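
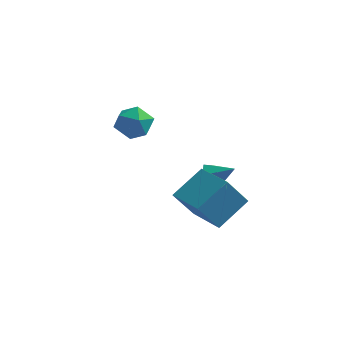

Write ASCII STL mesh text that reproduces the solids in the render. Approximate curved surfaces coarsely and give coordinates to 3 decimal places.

solid 
facet normal -0.787 0.606 -0.112
outer loop
vertex 1.917 -0.578 -0.414
vertex 2.666 0.117 -1.921
vertex 1.027 -1.931 -1.482
endloop
endfacet
facet normal -0.412 -0.382 0.827
outer loop
vertex 2.594 -3.137 -1.259
vertex 1.917 -0.578 -0.414
vertex 1.027 -1.931 -1.482
endloop
endfacet
facet normal -0.787 0.606 -0.112
outer loop
vertex 1.027 -1.931 -1.482
vertex 2.666 0.117 -1.921
vertex 1.776 -1.236 -2.988
endloop
endfacet
facet normal -0.459 -0.698 -0.550
outer loop
vertex 1.776 -1.236 -2.988
vertex 2.594 -3.137 -1.259
vertex 1.027 -1.931 -1.482
endloop
endfacet
facet normal 0.459 0.698 0.550
outer loop
vertex 1.917 -0.578 -0.414
vertex 4.233 -1.089 -1.698
vertex 2.666 0.117 -1.921
endloop
endfacet
facet normal -0.411 -0.382 0.828
outer loop
vertex 3.484 -1.784 -0.192
vertex 1.917 -0.578 -0.414
vertex 2.594 -3.137 -1.259
endloop
endfacet
facet normal 0.459 0.698 0.550
outer loop
vertex 3.484 -1.784 -0.192
vertex 4.233 -1.089 -1.698
vertex 1.917 -0.578 -0.414
endloop
endfacet
facet normal 0.412 0.382 -0.828
outer loop
vertex 2.666 0.117 -1.921
vertex 4.233 -1.089 -1.698
vertex 1.776 -1.236 -2.988
endloop
endfacet
facet normal -0.459 -0.698 -0.550
outer loop
vertex 3.343 -2.442 -2.766
vertex 2.594 -3.137 -1.259
vertex 1.776 -1.236 -2.988
endloop
endfacet
facet normal 0.411 0.382 -0.827
outer loop
vertex 1.776 -1.236 -2.988
vertex 4.233 -1.089 -1.698
vertex 3.343 -2.442 -2.766
endloop
endfacet
facet normal 0.787 -0.606 0.112
outer loop
vertex 3.343 -2.442 -2.766
vertex 3.484 -1.784 -0.192
vertex 2.594 -3.137 -1.259
endloop
endfacet
facet normal 0.787 -0.606 0.112
outer loop
vertex 4.233 -1.089 -1.698
vertex 3.484 -1.784 -0.192
vertex 3.343 -2.442 -2.766
endloop
endfacet
facet normal -0.523 0.119 0.844
outer loop
vertex -3.149 2.948 0.337
vertex -2.929 1.969 0.611
vertex -2.295 2.744 0.895
endloop
endfacet
facet normal -0.237 0.737 0.633
outer loop
vertex -3.149 2.948 0.337
vertex -2.295 2.744 0.895
vertex -2.254 3.429 0.112
endloop
endfacet
facet normal -0.478 0.878 -0.024
outer loop
vertex -3.149 2.948 0.337
vertex -2.254 3.429 0.112
vertex -2.863 3.077 -0.656
endloop
endfacet
facet normal -0.912 0.347 -0.218
outer loop
vertex -3.149 2.948 0.337
vertex -2.863 3.077 -0.656
vertex -3.28 2.174 -0.347
endloop
endfacet
facet normal -0.940 -0.122 0.318
outer loop
vertex -3.149 2.948 0.337
vertex -3.28 2.174 -0.347
vertex -2.929 1.969 0.611
endloop
endfacet
facet normal 0.471 0.651 0.595
outer loop
vertex -2.254 3.429 0.112
vertex -2.295 2.744 0.895
vertex -1.48 2.746 0.247
endloop
endfacet
facet normal 0.007 -0.349 0.937
outer loop
vertex -2.295 2.744 0.895
vertex -2.929 1.969 0.611
vertex -1.897 1.843 0.556
endloop
endfacet
facet normal -0.668 -0.739 0.086
outer loop
vertex -2.929 1.969 0.611
vertex -3.28 2.174 -0.347
vertex -2.506 1.491 -0.212
endloop
endfacet
facet normal -0.622 0.020 -0.783
outer loop
vertex -3.28 2.174 -0.347
vertex -2.863 3.077 -0.656
vertex -2.465 2.176 -0.995
endloop
endfacet
facet normal 0.082 0.880 -0.469
outer loop
vertex -2.863 3.077 -0.656
vertex -2.254 3.429 0.112
vertex -1.831 2.951 -0.711
endloop
endfacet
facet normal 0.912 -0.347 0.218
outer loop
vertex -1.611 1.972 -0.437
vertex -1.48 2.746 0.247
vertex -1.897 1.843 0.556
endloop
endfacet
facet normal 0.478 -0.878 0.024
outer loop
vertex -1.611 1.972 -0.437
vertex -1.897 1.843 0.556
vertex -2.506 1.491 -0.212
endloop
endfacet
facet normal 0.237 -0.737 -0.633
outer loop
vertex -1.611 1.972 -0.437
vertex -2.506 1.491 -0.212
vertex -2.465 2.176 -0.995
endloop
endfacet
facet normal 0.523 -0.119 -0.844
outer loop
vertex -1.611 1.972 -0.437
vertex -2.465 2.176 -0.995
vertex -1.831 2.951 -0.711
endloop
endfacet
facet normal 0.940 0.122 -0.318
outer loop
vertex -1.611 1.972 -0.437
vertex -1.831 2.951 -0.711
vertex -1.48 2.746 0.247
endloop
endfacet
facet normal 0.622 -0.020 0.783
outer loop
vertex -1.897 1.843 0.556
vertex -1.48 2.746 0.247
vertex -2.295 2.744 0.895
endloop
endfacet
facet normal -0.082 -0.880 0.469
outer loop
vertex -2.506 1.491 -0.212
vertex -1.897 1.843 0.556
vertex -2.929 1.969 0.611
endloop
endfacet
facet normal -0.471 -0.651 -0.595
outer loop
vertex -2.465 2.176 -0.995
vertex -2.506 1.491 -0.212
vertex -3.28 2.174 -0.347
endloop
endfacet
facet normal -0.007 0.349 -0.937
outer loop
vertex -1.831 2.951 -0.711
vertex -2.465 2.176 -0.995
vertex -2.863 3.077 -0.656
endloop
endfacet
facet normal 0.668 0.739 -0.086
outer loop
vertex -1.48 2.746 0.247
vertex -1.831 2.951 -0.711
vertex -2.254 3.429 0.112
endloop
endfacet
facet normal -0.841 -0.012 -0.540
outer loop
vertex 2.296 0.838 -2.438
vertex 1.897 0.912 -1.818
vertex 2.125 1.513 -2.186
endloop
endfacet
facet normal 0.812 0.373 -0.449
outer loop
vertex 2.296 0.838 -2.438
vertex 2.125 1.513 -2.186
vertex 2.983 0.928 -1.122
endloop
endfacet
facet normal -0.842 -0.011 -0.540
outer loop
vertex 2.125 1.513 -2.186
vertex 1.897 0.912 -1.818
vertex 1.727 1.587 -1.567
endloop
endfacet
facet normal 0.414 0.896 0.159
outer loop
vertex 2.125 1.513 -2.186
vertex 1.727 1.587 -1.567
vertex 2.983 0.928 -1.122
endloop
endfacet
facet normal -0.842 -0.011 -0.540
outer loop
vertex 1.727 1.587 -1.567
vertex 1.897 0.912 -1.818
vertex 1.499 0.987 -1.199
endloop
endfacet
facet normal -0.023 0.529 0.848
outer loop
vertex 1.727 1.587 -1.567
vertex 1.499 0.987 -1.199
vertex 2.983 0.928 -1.122
endloop
endfacet
facet normal -0.842 -0.010 -0.540
outer loop
vertex 1.499 0.987 -1.199
vertex 1.897 0.912 -1.818
vertex 1.669 0.312 -1.451
endloop
endfacet
facet normal -0.063 -0.363 0.930
outer loop
vertex 1.499 0.987 -1.199
vertex 1.669 0.312 -1.451
vertex 2.983 0.928 -1.122
endloop
endfacet
facet normal -0.841 -0.011 -0.541
outer loop
vertex 1.669 0.312 -1.451
vertex 1.897 0.912 -1.818
vertex 2.068 0.238 -2.07
endloop
endfacet
facet normal 0.335 -0.886 0.322
outer loop
vertex 1.669 0.312 -1.451
vertex 2.068 0.238 -2.07
vertex 2.983 0.928 -1.122
endloop
endfacet
facet normal -0.841 -0.012 -0.540
outer loop
vertex 2.068 0.238 -2.07
vertex 1.897 0.912 -1.818
vertex 2.296 0.838 -2.438
endloop
endfacet
facet normal 0.772 -0.519 -0.367
outer loop
vertex 2.068 0.238 -2.07
vertex 2.296 0.838 -2.438
vertex 2.983 0.928 -1.122
endloop
endfacet

endsolid


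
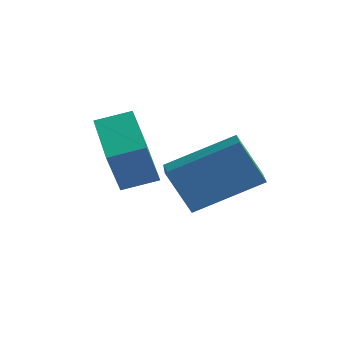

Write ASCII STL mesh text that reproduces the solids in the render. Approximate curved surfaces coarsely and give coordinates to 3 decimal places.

solid 
facet normal -0.655 0.720 0.229
outer loop
vertex -1.161 -1.84 2.16
vertex -0.392 -1.228 2.434
vertex -1.08 -1.341 0.822
endloop
endfacet
facet normal -0.754 -0.600 -0.269
outer loop
vertex 0.112 -2.652 0.406
vertex -1.161 -1.84 2.16
vertex -1.08 -1.341 0.822
endloop
endfacet
facet normal -0.655 0.720 0.229
outer loop
vertex -1.08 -1.341 0.822
vertex -0.392 -1.228 2.434
vertex -0.311 -0.729 1.097
endloop
endfacet
facet normal 0.057 0.349 -0.935
outer loop
vertex -0.311 -0.729 1.097
vertex 0.112 -2.652 0.406
vertex -1.08 -1.341 0.822
endloop
endfacet
facet normal -0.056 -0.348 0.936
outer loop
vertex -1.161 -1.84 2.16
vertex 0.8 -2.539 2.018
vertex -0.392 -1.228 2.434
endloop
endfacet
facet normal -0.754 -0.600 -0.269
outer loop
vertex 0.031 -3.151 1.743
vertex -1.161 -1.84 2.16
vertex 0.112 -2.652 0.406
endloop
endfacet
facet normal -0.057 -0.349 0.935
outer loop
vertex 0.031 -3.151 1.743
vertex 0.8 -2.539 2.018
vertex -1.161 -1.84 2.16
endloop
endfacet
facet normal 0.754 0.600 0.269
outer loop
vertex -0.392 -1.228 2.434
vertex 0.8 -2.539 2.018
vertex -0.311 -0.729 1.097
endloop
endfacet
facet normal 0.056 0.349 -0.936
outer loop
vertex 0.881 -2.04 0.68
vertex 0.112 -2.652 0.406
vertex -0.311 -0.729 1.097
endloop
endfacet
facet normal 0.754 0.600 0.269
outer loop
vertex -0.311 -0.729 1.097
vertex 0.8 -2.539 2.018
vertex 0.881 -2.04 0.68
endloop
endfacet
facet normal 0.655 -0.720 -0.229
outer loop
vertex 0.881 -2.04 0.68
vertex 0.031 -3.151 1.743
vertex 0.112 -2.652 0.406
endloop
endfacet
facet normal 0.655 -0.720 -0.229
outer loop
vertex 0.8 -2.539 2.018
vertex 0.031 -3.151 1.743
vertex 0.881 -2.04 0.68
endloop
endfacet
facet normal -0.511 -0.042 0.859
outer loop
vertex 2.271 -0.517 1.68
vertex 1.672 0.427 1.37
vertex 0.833 -1.728 0.766
endloop
endfacet
facet normal 0.516 -0.814 0.267
outer loop
vertex 1.568 -1.667 -0.47
vertex 2.271 -0.517 1.68
vertex 0.833 -1.728 0.766
endloop
endfacet
facet normal -0.510 -0.042 0.859
outer loop
vertex 0.833 -1.728 0.766
vertex 1.672 0.427 1.37
vertex 0.234 -0.783 0.457
endloop
endfacet
facet normal -0.688 -0.579 -0.438
outer loop
vertex 0.234 -0.783 0.457
vertex 1.568 -1.667 -0.47
vertex 0.833 -1.728 0.766
endloop
endfacet
facet normal 0.687 0.580 0.437
outer loop
vertex 2.271 -0.517 1.68
vertex 2.407 0.488 0.134
vertex 1.672 0.427 1.37
endloop
endfacet
facet normal 0.516 -0.814 0.267
outer loop
vertex 3.006 -0.457 0.443
vertex 2.271 -0.517 1.68
vertex 1.568 -1.667 -0.47
endloop
endfacet
facet normal 0.688 0.579 0.437
outer loop
vertex 3.006 -0.457 0.443
vertex 2.407 0.488 0.134
vertex 2.271 -0.517 1.68
endloop
endfacet
facet normal -0.516 0.814 -0.267
outer loop
vertex 1.672 0.427 1.37
vertex 2.407 0.488 0.134
vertex 0.234 -0.783 0.457
endloop
endfacet
facet normal -0.688 -0.580 -0.437
outer loop
vertex 0.969 -0.723 -0.78
vertex 1.568 -1.667 -0.47
vertex 0.234 -0.783 0.457
endloop
endfacet
facet normal -0.516 0.814 -0.267
outer loop
vertex 0.234 -0.783 0.457
vertex 2.407 0.488 0.134
vertex 0.969 -0.723 -0.78
endloop
endfacet
facet normal 0.510 0.042 -0.859
outer loop
vertex 0.969 -0.723 -0.78
vertex 3.006 -0.457 0.443
vertex 1.568 -1.667 -0.47
endloop
endfacet
facet normal 0.510 0.043 -0.859
outer loop
vertex 2.407 0.488 0.134
vertex 3.006 -0.457 0.443
vertex 0.969 -0.723 -0.78
endloop
endfacet

endsolid


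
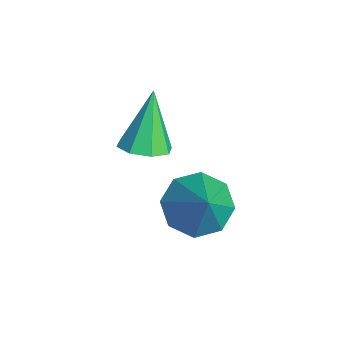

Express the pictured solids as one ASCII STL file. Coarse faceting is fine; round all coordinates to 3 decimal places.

solid 
facet normal -0.649 0.050 -0.759
outer loop
vertex 0.507 3.587 1.373
vertex -0.065 3.854 1.88
vertex 0.501 4.205 1.419
endloop
endfacet
facet normal 0.979 0.025 -0.204
outer loop
vertex 0.507 3.587 1.373
vertex 0.501 4.205 1.419
vertex 0.825 3.786 2.92
endloop
endfacet
facet normal -0.649 0.050 -0.759
outer loop
vertex 0.501 4.205 1.419
vertex -0.065 3.854 1.88
vertex 0.163 4.618 1.735
endloop
endfacet
facet normal 0.777 0.630 0.008
outer loop
vertex 0.501 4.205 1.419
vertex 0.163 4.618 1.735
vertex 0.825 3.786 2.92
endloop
endfacet
facet normal -0.651 0.050 -0.758
outer loop
vertex 0.163 4.618 1.735
vertex -0.065 3.854 1.88
vertex -0.308 4.583 2.137
endloop
endfacet
facet normal 0.303 0.851 0.429
outer loop
vertex 0.163 4.618 1.735
vertex -0.308 4.583 2.137
vertex 0.825 3.786 2.92
endloop
endfacet
facet normal -0.650 0.051 -0.758
outer loop
vertex -0.308 4.583 2.137
vertex -0.065 3.854 1.88
vertex -0.637 4.121 2.388
endloop
endfacet
facet normal -0.167 0.560 0.812
outer loop
vertex -0.308 4.583 2.137
vertex -0.637 4.121 2.388
vertex 0.825 3.786 2.92
endloop
endfacet
facet normal -0.650 0.050 -0.758
outer loop
vertex -0.637 4.121 2.388
vertex -0.065 3.854 1.88
vertex -0.631 3.503 2.342
endloop
endfacet
facet normal -0.356 -0.073 0.932
outer loop
vertex -0.637 4.121 2.388
vertex -0.631 3.503 2.342
vertex 0.825 3.786 2.92
endloop
endfacet
facet normal -0.650 0.049 -0.759
outer loop
vertex -0.631 3.503 2.342
vertex -0.065 3.854 1.88
vertex -0.293 3.09 2.026
endloop
endfacet
facet normal -0.154 -0.677 0.720
outer loop
vertex -0.631 3.503 2.342
vertex -0.293 3.09 2.026
vertex 0.825 3.786 2.92
endloop
endfacet
facet normal -0.651 0.049 -0.758
outer loop
vertex -0.293 3.09 2.026
vertex -0.065 3.854 1.88
vertex 0.178 3.125 1.624
endloop
endfacet
facet normal 0.321 -0.899 0.298
outer loop
vertex -0.293 3.09 2.026
vertex 0.178 3.125 1.624
vertex 0.825 3.786 2.92
endloop
endfacet
facet normal -0.649 0.050 -0.759
outer loop
vertex 0.178 3.125 1.624
vertex -0.065 3.854 1.88
vertex 0.507 3.587 1.373
endloop
endfacet
facet normal 0.790 -0.608 -0.084
outer loop
vertex 0.178 3.125 1.624
vertex 0.507 3.587 1.373
vertex 0.825 3.786 2.92
endloop
endfacet
facet normal 0.366 -0.257 -0.895
outer loop
vertex -1.602 3.311 2.24
vertex -2.183 3.327 1.998
vertex -1.717 3.746 2.068
endloop
endfacet
facet normal 0.717 0.412 0.563
outer loop
vertex -1.602 3.311 2.24
vertex -1.717 3.746 2.068
vertex -2.757 3.733 3.402
endloop
endfacet
facet normal 0.367 -0.258 -0.894
outer loop
vertex -1.717 3.746 2.068
vertex -2.183 3.327 1.998
vertex -2.105 3.936 1.854
endloop
endfacet
facet normal 0.311 0.917 0.251
outer loop
vertex -1.717 3.746 2.068
vertex -2.105 3.936 1.854
vertex -2.757 3.733 3.402
endloop
endfacet
facet normal 0.365 -0.258 -0.895
outer loop
vertex -2.105 3.936 1.854
vertex -2.183 3.327 1.998
vertex -2.539 3.77 1.725
endloop
endfacet
facet normal -0.351 0.936 -0.025
outer loop
vertex -2.105 3.936 1.854
vertex -2.539 3.77 1.725
vertex -2.757 3.733 3.402
endloop
endfacet
facet normal 0.365 -0.258 -0.895
outer loop
vertex -2.539 3.77 1.725
vertex -2.183 3.327 1.998
vertex -2.764 3.344 1.756
endloop
endfacet
facet normal -0.883 0.459 -0.105
outer loop
vertex -2.539 3.77 1.725
vertex -2.764 3.344 1.756
vertex -2.757 3.733 3.402
endloop
endfacet
facet normal 0.365 -0.257 -0.895
outer loop
vertex -2.764 3.344 1.756
vertex -2.183 3.327 1.998
vertex -2.649 2.909 1.928
endloop
endfacet
facet normal -0.971 -0.233 0.059
outer loop
vertex -2.764 3.344 1.756
vertex -2.649 2.909 1.928
vertex -2.757 3.733 3.402
endloop
endfacet
facet normal 0.366 -0.259 -0.894
outer loop
vertex -2.649 2.909 1.928
vertex -2.183 3.327 1.998
vertex -2.261 2.719 2.142
endloop
endfacet
facet normal -0.565 -0.737 0.371
outer loop
vertex -2.649 2.909 1.928
vertex -2.261 2.719 2.142
vertex -2.757 3.733 3.402
endloop
endfacet
facet normal 0.365 -0.259 -0.894
outer loop
vertex -2.261 2.719 2.142
vertex -2.183 3.327 1.998
vertex -1.827 2.885 2.271
endloop
endfacet
facet normal 0.097 -0.756 0.647
outer loop
vertex -2.261 2.719 2.142
vertex -1.827 2.885 2.271
vertex -2.757 3.733 3.402
endloop
endfacet
facet normal 0.365 -0.258 -0.894
outer loop
vertex -1.827 2.885 2.271
vertex -2.183 3.327 1.998
vertex -1.602 3.311 2.24
endloop
endfacet
facet normal 0.628 -0.279 0.726
outer loop
vertex -1.827 2.885 2.271
vertex -1.602 3.311 2.24
vertex -2.757 3.733 3.402
endloop
endfacet

endsolid


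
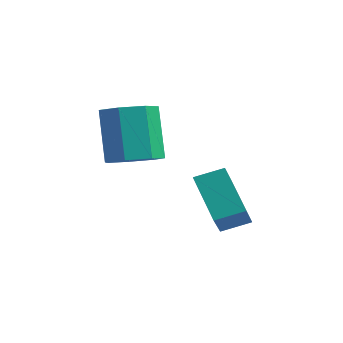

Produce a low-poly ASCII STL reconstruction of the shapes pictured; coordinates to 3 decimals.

solid 
facet normal 0.338 -0.164 -0.927
outer loop
vertex -0.108 0.612 -2.545
vertex -0.634 0.015 -2.631
vertex -0.728 0.791 -2.803
endloop
endfacet
facet normal 0.300 0.952 -0.060
outer loop
vertex -0.108 0.612 -2.545
vertex -0.728 0.791 -2.803
vertex -0.699 0.901 -0.924
endloop
endfacet
facet normal 0.300 0.952 -0.060
outer loop
vertex -0.699 0.901 -0.924
vertex -0.728 0.791 -2.803
vertex -1.319 1.08 -1.181
endloop
endfacet
facet normal -0.337 0.165 0.927
outer loop
vertex -0.699 0.901 -0.924
vertex -1.319 1.08 -1.181
vertex -1.226 0.305 -1.009
endloop
endfacet
facet normal 0.337 -0.165 -0.927
outer loop
vertex -0.728 0.791 -2.803
vertex -0.634 0.015 -2.631
vertex -1.277 0.386 -2.931
endloop
endfacet
facet normal -0.510 0.795 -0.328
outer loop
vertex -0.728 0.791 -2.803
vertex -1.277 0.386 -2.931
vertex -1.319 1.08 -1.181
endloop
endfacet
facet normal -0.510 0.795 -0.328
outer loop
vertex -1.319 1.08 -1.181
vertex -1.277 0.386 -2.931
vertex -1.868 0.675 -1.309
endloop
endfacet
facet normal -0.338 0.165 0.927
outer loop
vertex -1.319 1.08 -1.181
vertex -1.868 0.675 -1.309
vertex -1.226 0.305 -1.009
endloop
endfacet
facet normal 0.337 -0.165 -0.927
outer loop
vertex -1.277 0.386 -2.931
vertex -0.634 0.015 -2.631
vertex -1.342 -0.298 -2.833
endloop
endfacet
facet normal -0.937 0.039 -0.348
outer loop
vertex -1.277 0.386 -2.931
vertex -1.342 -0.298 -2.833
vertex -1.868 0.675 -1.309
endloop
endfacet
facet normal -0.937 0.039 -0.348
outer loop
vertex -1.868 0.675 -1.309
vertex -1.342 -0.298 -2.833
vertex -1.933 -0.009 -1.211
endloop
endfacet
facet normal -0.338 0.165 0.927
outer loop
vertex -1.868 0.675 -1.309
vertex -1.933 -0.009 -1.211
vertex -1.226 0.305 -1.009
endloop
endfacet
facet normal 0.337 -0.165 -0.927
outer loop
vertex -1.342 -0.298 -2.833
vertex -0.634 0.015 -2.631
vertex -0.875 -0.746 -2.583
endloop
endfacet
facet normal -0.658 -0.745 -0.107
outer loop
vertex -1.342 -0.298 -2.833
vertex -0.875 -0.746 -2.583
vertex -1.933 -0.009 -1.211
endloop
endfacet
facet normal -0.658 -0.745 -0.107
outer loop
vertex -1.933 -0.009 -1.211
vertex -0.875 -0.746 -2.583
vertex -1.466 -0.457 -0.961
endloop
endfacet
facet normal -0.338 0.165 0.927
outer loop
vertex -1.933 -0.009 -1.211
vertex -1.466 -0.457 -0.961
vertex -1.226 0.305 -1.009
endloop
endfacet
facet normal 0.337 -0.165 -0.927
outer loop
vertex -0.875 -0.746 -2.583
vertex -0.634 0.015 -2.631
vertex -0.226 -0.621 -2.369
endloop
endfacet
facet normal 0.116 -0.970 0.215
outer loop
vertex -0.875 -0.746 -2.583
vertex -0.226 -0.621 -2.369
vertex -1.466 -0.457 -0.961
endloop
endfacet
facet normal 0.116 -0.970 0.215
outer loop
vertex -1.466 -0.457 -0.961
vertex -0.226 -0.621 -2.369
vertex -0.817 -0.332 -0.747
endloop
endfacet
facet normal -0.337 0.165 0.927
outer loop
vertex -1.466 -0.457 -0.961
vertex -0.817 -0.332 -0.747
vertex -1.226 0.305 -1.009
endloop
endfacet
facet normal 0.338 -0.165 -0.927
outer loop
vertex -0.226 -0.621 -2.369
vertex -0.634 0.015 -2.631
vertex 0.115 -0.016 -2.352
endloop
endfacet
facet normal 0.803 -0.463 0.375
outer loop
vertex -0.226 -0.621 -2.369
vertex 0.115 -0.016 -2.352
vertex -0.817 -0.332 -0.747
endloop
endfacet
facet normal 0.803 -0.463 0.375
outer loop
vertex -0.817 -0.332 -0.747
vertex 0.115 -0.016 -2.352
vertex -0.476 0.273 -0.73
endloop
endfacet
facet normal -0.338 0.164 0.927
outer loop
vertex -0.817 -0.332 -0.747
vertex -0.476 0.273 -0.73
vertex -1.226 0.305 -1.009
endloop
endfacet
facet normal 0.338 -0.165 -0.927
outer loop
vertex 0.115 -0.016 -2.352
vertex -0.634 0.015 -2.631
vertex -0.108 0.612 -2.545
endloop
endfacet
facet normal 0.885 0.392 0.253
outer loop
vertex 0.115 -0.016 -2.352
vertex -0.108 0.612 -2.545
vertex -0.476 0.273 -0.73
endloop
endfacet
facet normal 0.885 0.392 0.253
outer loop
vertex -0.476 0.273 -0.73
vertex -0.108 0.612 -2.545
vertex -0.699 0.901 -0.924
endloop
endfacet
facet normal -0.338 0.166 0.926
outer loop
vertex -0.476 0.273 -0.73
vertex -0.699 0.901 -0.924
vertex -1.226 0.305 -1.009
endloop
endfacet
facet normal -0.446 0.614 -0.651
outer loop
vertex 0.242 1.497 -3.762
vertex 0.716 2.162 -3.46
vertex 1.392 1.173 -4.856
endloop
endfacet
facet normal -0.545 -0.764 -0.346
outer loop
vertex 1.884 0.498 -4.14
vertex 0.242 1.497 -3.762
vertex 1.392 1.173 -4.856
endloop
endfacet
facet normal -0.446 0.614 -0.651
outer loop
vertex 1.392 1.173 -4.856
vertex 0.716 2.162 -3.46
vertex 1.866 1.838 -4.554
endloop
endfacet
facet normal 0.710 -0.199 -0.676
outer loop
vertex 1.866 1.838 -4.554
vertex 1.884 0.498 -4.14
vertex 1.392 1.173 -4.856
endloop
endfacet
facet normal -0.710 0.199 0.676
outer loop
vertex 0.242 1.497 -3.762
vertex 1.208 1.487 -2.744
vertex 0.716 2.162 -3.46
endloop
endfacet
facet normal -0.545 -0.764 -0.346
outer loop
vertex 0.734 0.822 -3.046
vertex 0.242 1.497 -3.762
vertex 1.884 0.498 -4.14
endloop
endfacet
facet normal -0.710 0.199 0.676
outer loop
vertex 0.734 0.822 -3.046
vertex 1.208 1.487 -2.744
vertex 0.242 1.497 -3.762
endloop
endfacet
facet normal 0.545 0.764 0.346
outer loop
vertex 0.716 2.162 -3.46
vertex 1.208 1.487 -2.744
vertex 1.866 1.838 -4.554
endloop
endfacet
facet normal 0.710 -0.199 -0.676
outer loop
vertex 2.358 1.163 -3.838
vertex 1.884 0.498 -4.14
vertex 1.866 1.838 -4.554
endloop
endfacet
facet normal 0.545 0.764 0.346
outer loop
vertex 1.866 1.838 -4.554
vertex 1.208 1.487 -2.744
vertex 2.358 1.163 -3.838
endloop
endfacet
facet normal 0.446 -0.614 0.651
outer loop
vertex 2.358 1.163 -3.838
vertex 0.734 0.822 -3.046
vertex 1.884 0.498 -4.14
endloop
endfacet
facet normal 0.446 -0.614 0.651
outer loop
vertex 1.208 1.487 -2.744
vertex 0.734 0.822 -3.046
vertex 2.358 1.163 -3.838
endloop
endfacet

endsolid


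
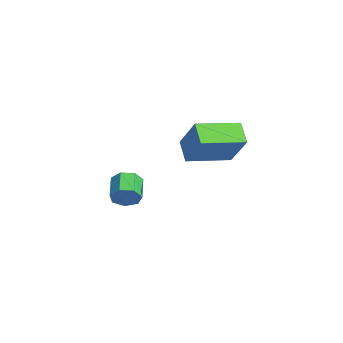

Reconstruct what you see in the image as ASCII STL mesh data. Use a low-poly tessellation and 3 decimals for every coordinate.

solid 
facet normal -0.503 -0.199 -0.841
outer loop
vertex -1.91 -0.264 -1.929
vertex -2.093 1.794 -2.307
vertex -0.913 -0.284 -2.521
endloop
endfacet
facet normal 0.087 -0.980 0.180
outer loop
vertex 0.073 0.106 -0.873
vertex -1.91 -0.264 -1.929
vertex -0.913 -0.284 -2.521
endloop
endfacet
facet normal -0.503 -0.199 -0.841
outer loop
vertex -0.913 -0.284 -2.521
vertex -2.093 1.794 -2.307
vertex -1.096 1.774 -2.899
endloop
endfacet
facet normal 0.860 -0.017 -0.510
outer loop
vertex -1.096 1.774 -2.899
vertex 0.073 0.106 -0.873
vertex -0.913 -0.284 -2.521
endloop
endfacet
facet normal -0.860 0.017 0.510
outer loop
vertex -1.91 -0.264 -1.929
vertex -1.107 2.184 -0.659
vertex -2.093 1.794 -2.307
endloop
endfacet
facet normal 0.087 -0.980 0.180
outer loop
vertex -0.924 0.126 -0.281
vertex -1.91 -0.264 -1.929
vertex 0.073 0.106 -0.873
endloop
endfacet
facet normal -0.860 0.017 0.510
outer loop
vertex -0.924 0.126 -0.281
vertex -1.107 2.184 -0.659
vertex -1.91 -0.264 -1.929
endloop
endfacet
facet normal -0.087 0.980 -0.180
outer loop
vertex -2.093 1.794 -2.307
vertex -1.107 2.184 -0.659
vertex -1.096 1.774 -2.899
endloop
endfacet
facet normal 0.860 -0.017 -0.510
outer loop
vertex -0.11 2.164 -1.251
vertex 0.073 0.106 -0.873
vertex -1.096 1.774 -2.899
endloop
endfacet
facet normal -0.087 0.980 -0.180
outer loop
vertex -1.096 1.774 -2.899
vertex -1.107 2.184 -0.659
vertex -0.11 2.164 -1.251
endloop
endfacet
facet normal 0.503 0.199 0.841
outer loop
vertex -0.11 2.164 -1.251
vertex -0.924 0.126 -0.281
vertex 0.073 0.106 -0.873
endloop
endfacet
facet normal 0.503 0.199 0.841
outer loop
vertex -1.107 2.184 -0.659
vertex -0.924 0.126 -0.281
vertex -0.11 2.164 -1.251
endloop
endfacet
facet normal 0.912 -0.265 -0.315
outer loop
vertex 4.309 -3.774 -0.377
vertex 4.048 -4.041 -0.909
vertex 4.255 -3.431 -0.822
endloop
endfacet
facet normal 0.400 0.749 0.529
outer loop
vertex 4.309 -3.774 -0.377
vertex 4.255 -3.431 -0.822
vertex 3.334 -3.491 -0.04
endloop
endfacet
facet normal 0.399 0.750 0.528
outer loop
vertex 3.334 -3.491 -0.04
vertex 4.255 -3.431 -0.822
vertex 3.279 -3.149 -0.484
endloop
endfacet
facet normal -0.911 0.264 0.316
outer loop
vertex 3.334 -3.491 -0.04
vertex 3.279 -3.149 -0.484
vertex 3.072 -3.759 -0.571
endloop
endfacet
facet normal 0.911 -0.264 -0.316
outer loop
vertex 4.255 -3.431 -0.822
vertex 4.048 -4.041 -0.909
vertex 4.044 -3.548 -1.332
endloop
endfacet
facet normal 0.173 0.942 -0.288
outer loop
vertex 4.255 -3.431 -0.822
vertex 4.044 -3.548 -1.332
vertex 3.279 -3.149 -0.484
endloop
endfacet
facet normal 0.175 0.942 -0.286
outer loop
vertex 3.279 -3.149 -0.484
vertex 4.044 -3.548 -1.332
vertex 3.069 -3.265 -0.995
endloop
endfacet
facet normal -0.912 0.264 0.315
outer loop
vertex 3.279 -3.149 -0.484
vertex 3.069 -3.265 -0.995
vertex 3.072 -3.759 -0.571
endloop
endfacet
facet normal 0.912 -0.263 -0.315
outer loop
vertex 4.044 -3.548 -1.332
vertex 4.048 -4.041 -0.909
vertex 3.837 -4.036 -1.523
endloop
endfacet
facet normal -0.183 0.425 -0.887
outer loop
vertex 4.044 -3.548 -1.332
vertex 3.837 -4.036 -1.523
vertex 3.069 -3.265 -0.995
endloop
endfacet
facet normal -0.184 0.424 -0.887
outer loop
vertex 3.069 -3.265 -0.995
vertex 3.837 -4.036 -1.523
vertex 2.861 -3.754 -1.186
endloop
endfacet
facet normal -0.911 0.265 0.315
outer loop
vertex 3.069 -3.265 -0.995
vertex 2.861 -3.754 -1.186
vertex 3.072 -3.759 -0.571
endloop
endfacet
facet normal 0.911 -0.264 -0.315
outer loop
vertex 3.837 -4.036 -1.523
vertex 4.048 -4.041 -0.909
vertex 3.788 -4.528 -1.252
endloop
endfacet
facet normal -0.401 -0.411 -0.819
outer loop
vertex 3.837 -4.036 -1.523
vertex 3.788 -4.528 -1.252
vertex 2.861 -3.754 -1.186
endloop
endfacet
facet normal -0.402 -0.411 -0.818
outer loop
vertex 2.861 -3.754 -1.186
vertex 3.788 -4.528 -1.252
vertex 2.813 -4.246 -0.915
endloop
endfacet
facet normal -0.912 0.263 0.315
outer loop
vertex 2.861 -3.754 -1.186
vertex 2.813 -4.246 -0.915
vertex 3.072 -3.759 -0.571
endloop
endfacet
facet normal 0.911 -0.264 -0.316
outer loop
vertex 3.788 -4.528 -1.252
vertex 4.048 -4.041 -0.909
vertex 3.935 -4.654 -0.722
endloop
endfacet
facet normal -0.318 -0.938 -0.135
outer loop
vertex 3.788 -4.528 -1.252
vertex 3.935 -4.654 -0.722
vertex 2.813 -4.246 -0.915
endloop
endfacet
facet normal -0.318 -0.939 -0.134
outer loop
vertex 2.813 -4.246 -0.915
vertex 3.935 -4.654 -0.722
vertex 2.959 -4.371 -0.385
endloop
endfacet
facet normal -0.912 0.264 0.313
outer loop
vertex 2.813 -4.246 -0.915
vertex 2.959 -4.371 -0.385
vertex 3.072 -3.759 -0.571
endloop
endfacet
facet normal 0.911 -0.264 -0.315
outer loop
vertex 3.935 -4.654 -0.722
vertex 4.048 -4.041 -0.909
vertex 4.167 -4.318 -0.333
endloop
endfacet
facet normal 0.005 -0.758 0.652
outer loop
vertex 3.935 -4.654 -0.722
vertex 4.167 -4.318 -0.333
vertex 2.959 -4.371 -0.385
endloop
endfacet
facet normal 0.005 -0.759 0.651
outer loop
vertex 2.959 -4.371 -0.385
vertex 4.167 -4.318 -0.333
vertex 3.191 -4.035 0.005
endloop
endfacet
facet normal -0.912 0.264 0.315
outer loop
vertex 2.959 -4.371 -0.385
vertex 3.191 -4.035 0.005
vertex 3.072 -3.759 -0.571
endloop
endfacet
facet normal 0.912 -0.263 -0.315
outer loop
vertex 4.167 -4.318 -0.333
vertex 4.048 -4.041 -0.909
vertex 4.309 -3.774 -0.377
endloop
endfacet
facet normal 0.325 -0.008 0.946
outer loop
vertex 4.167 -4.318 -0.333
vertex 4.309 -3.774 -0.377
vertex 3.191 -4.035 0.005
endloop
endfacet
facet normal 0.325 -0.007 0.946
outer loop
vertex 3.191 -4.035 0.005
vertex 4.309 -3.774 -0.377
vertex 3.334 -3.491 -0.04
endloop
endfacet
facet normal -0.911 0.266 0.315
outer loop
vertex 3.191 -4.035 0.005
vertex 3.334 -3.491 -0.04
vertex 3.072 -3.759 -0.571
endloop
endfacet

endsolid


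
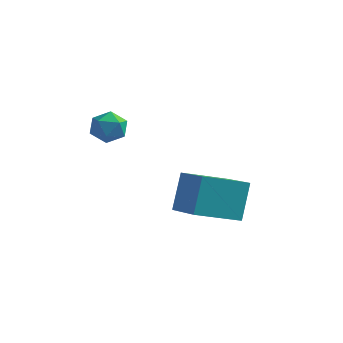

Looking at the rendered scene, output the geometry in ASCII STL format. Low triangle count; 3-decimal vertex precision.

solid 
facet normal 0.073 0.799 0.597
outer loop
vertex -3.434 0.433 2.171
vertex -3.133 -0.041 2.768
vertex -2.625 0.314 2.231
endloop
endfacet
facet normal 0.151 0.985 -0.088
outer loop
vertex -3.434 0.433 2.171
vertex -2.625 0.314 2.231
vertex -2.988 0.304 1.495
endloop
endfacet
facet normal -0.437 0.785 -0.438
outer loop
vertex -3.434 0.433 2.171
vertex -2.988 0.304 1.495
vertex -3.72 -0.057 1.578
endloop
endfacet
facet normal -0.878 0.478 0.029
outer loop
vertex -3.434 0.433 2.171
vertex -3.72 -0.057 1.578
vertex -3.81 -0.27 2.365
endloop
endfacet
facet normal -0.563 0.486 0.669
outer loop
vertex -3.434 0.433 2.171
vertex -3.81 -0.27 2.365
vertex -3.133 -0.041 2.768
endloop
endfacet
facet normal 0.702 0.617 -0.355
outer loop
vertex -2.988 0.304 1.495
vertex -2.625 0.314 2.231
vertex -2.41 -0.25 1.675
endloop
endfacet
facet normal 0.576 0.317 0.754
outer loop
vertex -2.625 0.314 2.231
vertex -3.133 -0.041 2.768
vertex -2.5 -0.463 2.462
endloop
endfacet
facet normal -0.454 -0.191 0.871
outer loop
vertex -3.133 -0.041 2.768
vertex -3.81 -0.27 2.365
vertex -3.232 -0.824 2.545
endloop
endfacet
facet normal -0.965 -0.204 -0.166
outer loop
vertex -3.81 -0.27 2.365
vertex -3.72 -0.057 1.578
vertex -3.595 -0.834 1.809
endloop
endfacet
facet normal -0.250 0.294 -0.923
outer loop
vertex -3.72 -0.057 1.578
vertex -2.988 0.304 1.495
vertex -3.087 -0.479 1.272
endloop
endfacet
facet normal 0.878 -0.478 -0.029
outer loop
vertex -2.786 -0.953 1.869
vertex -2.41 -0.25 1.675
vertex -2.5 -0.463 2.462
endloop
endfacet
facet normal 0.437 -0.785 0.438
outer loop
vertex -2.786 -0.953 1.869
vertex -2.5 -0.463 2.462
vertex -3.232 -0.824 2.545
endloop
endfacet
facet normal -0.151 -0.985 0.088
outer loop
vertex -2.786 -0.953 1.869
vertex -3.232 -0.824 2.545
vertex -3.595 -0.834 1.809
endloop
endfacet
facet normal -0.073 -0.799 -0.597
outer loop
vertex -2.786 -0.953 1.869
vertex -3.595 -0.834 1.809
vertex -3.087 -0.479 1.272
endloop
endfacet
facet normal 0.563 -0.486 -0.669
outer loop
vertex -2.786 -0.953 1.869
vertex -3.087 -0.479 1.272
vertex -2.41 -0.25 1.675
endloop
endfacet
facet normal 0.965 0.204 0.166
outer loop
vertex -2.5 -0.463 2.462
vertex -2.41 -0.25 1.675
vertex -2.625 0.314 2.231
endloop
endfacet
facet normal 0.250 -0.294 0.923
outer loop
vertex -3.232 -0.824 2.545
vertex -2.5 -0.463 2.462
vertex -3.133 -0.041 2.768
endloop
endfacet
facet normal -0.702 -0.617 0.355
outer loop
vertex -3.595 -0.834 1.809
vertex -3.232 -0.824 2.545
vertex -3.81 -0.27 2.365
endloop
endfacet
facet normal -0.576 -0.317 -0.754
outer loop
vertex -3.087 -0.479 1.272
vertex -3.595 -0.834 1.809
vertex -3.72 -0.057 1.578
endloop
endfacet
facet normal 0.454 0.191 -0.871
outer loop
vertex -2.41 -0.25 1.675
vertex -3.087 -0.479 1.272
vertex -2.988 0.304 1.495
endloop
endfacet
facet normal -0.642 -0.697 0.319
outer loop
vertex -0.06 1.612 -0.727
vertex -1.637 2.764 -1.382
vertex 0.022 0.765 -2.415
endloop
endfacet
facet normal 0.766 -0.559 0.318
outer loop
vertex 1.357 2.216 -3.078
vertex -0.06 1.612 -0.727
vertex 0.022 0.765 -2.415
endloop
endfacet
facet normal -0.642 -0.697 0.319
outer loop
vertex 0.022 0.765 -2.415
vertex -1.637 2.764 -1.382
vertex -1.555 1.917 -3.07
endloop
endfacet
facet normal 0.044 -0.448 -0.893
outer loop
vertex -1.555 1.917 -3.07
vertex 1.357 2.216 -3.078
vertex 0.022 0.765 -2.415
endloop
endfacet
facet normal -0.044 0.448 0.893
outer loop
vertex -0.06 1.612 -0.727
vertex -0.302 4.215 -2.045
vertex -1.637 2.764 -1.382
endloop
endfacet
facet normal 0.766 -0.559 0.318
outer loop
vertex 1.275 3.063 -1.39
vertex -0.06 1.612 -0.727
vertex 1.357 2.216 -3.078
endloop
endfacet
facet normal -0.044 0.448 0.893
outer loop
vertex 1.275 3.063 -1.39
vertex -0.302 4.215 -2.045
vertex -0.06 1.612 -0.727
endloop
endfacet
facet normal -0.766 0.559 -0.318
outer loop
vertex -1.637 2.764 -1.382
vertex -0.302 4.215 -2.045
vertex -1.555 1.917 -3.07
endloop
endfacet
facet normal 0.044 -0.448 -0.893
outer loop
vertex -0.22 3.368 -3.733
vertex 1.357 2.216 -3.078
vertex -1.555 1.917 -3.07
endloop
endfacet
facet normal -0.766 0.559 -0.318
outer loop
vertex -1.555 1.917 -3.07
vertex -0.302 4.215 -2.045
vertex -0.22 3.368 -3.733
endloop
endfacet
facet normal 0.642 0.697 -0.319
outer loop
vertex -0.22 3.368 -3.733
vertex 1.275 3.063 -1.39
vertex 1.357 2.216 -3.078
endloop
endfacet
facet normal 0.642 0.697 -0.319
outer loop
vertex -0.302 4.215 -2.045
vertex 1.275 3.063 -1.39
vertex -0.22 3.368 -3.733
endloop
endfacet

endsolid


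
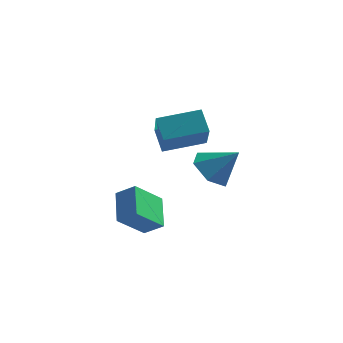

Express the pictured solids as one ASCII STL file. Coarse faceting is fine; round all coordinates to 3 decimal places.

solid 
facet normal -0.713 -0.049 -0.700
outer loop
vertex 3.488 0.931 -1.099
vertex 2.826 1.205 -0.444
vertex 3.295 1.873 -0.968
endloop
endfacet
facet normal 0.938 0.229 -0.262
outer loop
vertex 3.488 0.931 -1.099
vertex 3.295 1.873 -0.968
vertex 3.874 1.275 0.584
endloop
endfacet
facet normal -0.713 -0.048 -0.699
outer loop
vertex 3.295 1.873 -0.968
vertex 2.826 1.205 -0.444
vertex 2.634 2.147 -0.313
endloop
endfacet
facet normal 0.497 0.855 0.144
outer loop
vertex 3.295 1.873 -0.968
vertex 2.634 2.147 -0.313
vertex 3.874 1.275 0.584
endloop
endfacet
facet normal -0.712 -0.048 -0.700
outer loop
vertex 2.634 2.147 -0.313
vertex 2.826 1.205 -0.444
vertex 2.165 1.478 0.21
endloop
endfacet
facet normal -0.088 0.651 0.754
outer loop
vertex 2.634 2.147 -0.313
vertex 2.165 1.478 0.21
vertex 3.874 1.275 0.584
endloop
endfacet
facet normal -0.712 -0.048 -0.700
outer loop
vertex 2.165 1.478 0.21
vertex 2.826 1.205 -0.444
vertex 2.357 0.537 0.079
endloop
endfacet
facet normal -0.231 -0.180 0.956
outer loop
vertex 2.165 1.478 0.21
vertex 2.357 0.537 0.079
vertex 3.874 1.275 0.584
endloop
endfacet
facet normal -0.713 -0.047 -0.700
outer loop
vertex 2.357 0.537 0.079
vertex 2.826 1.205 -0.444
vertex 3.018 0.263 -0.576
endloop
endfacet
facet normal 0.210 -0.808 0.550
outer loop
vertex 2.357 0.537 0.079
vertex 3.018 0.263 -0.576
vertex 3.874 1.275 0.584
endloop
endfacet
facet normal -0.712 -0.047 -0.700
outer loop
vertex 3.018 0.263 -0.576
vertex 2.826 1.205 -0.444
vertex 3.488 0.931 -1.099
endloop
endfacet
facet normal 0.794 -0.605 -0.059
outer loop
vertex 3.018 0.263 -0.576
vertex 3.488 0.931 -1.099
vertex 3.874 1.275 0.584
endloop
endfacet
facet normal -0.833 -0.522 -0.182
outer loop
vertex 1.932 -1.371 2.001
vertex 1.442 -0.872 2.811
vertex 1.3 0.085 0.72
endloop
endfacet
facet normal 0.457 -0.467 -0.757
outer loop
vertex 2.718 0.972 1.029
vertex 1.932 -1.371 2.001
vertex 1.3 0.085 0.72
endloop
endfacet
facet normal -0.834 -0.521 -0.182
outer loop
vertex 1.3 0.085 0.72
vertex 1.442 -0.872 2.811
vertex 0.811 0.585 1.53
endloop
endfacet
facet normal -0.310 0.714 -0.628
outer loop
vertex 0.811 0.585 1.53
vertex 2.718 0.972 1.029
vertex 1.3 0.085 0.72
endloop
endfacet
facet normal 0.310 -0.714 0.628
outer loop
vertex 1.932 -1.371 2.001
vertex 2.86 0.015 3.12
vertex 1.442 -0.872 2.811
endloop
endfacet
facet normal 0.457 -0.467 -0.757
outer loop
vertex 3.349 -0.485 2.31
vertex 1.932 -1.371 2.001
vertex 2.718 0.972 1.029
endloop
endfacet
facet normal 0.310 -0.714 0.628
outer loop
vertex 3.349 -0.485 2.31
vertex 2.86 0.015 3.12
vertex 1.932 -1.371 2.001
endloop
endfacet
facet normal -0.457 0.467 0.757
outer loop
vertex 1.442 -0.872 2.811
vertex 2.86 0.015 3.12
vertex 0.811 0.585 1.53
endloop
endfacet
facet normal -0.310 0.714 -0.627
outer loop
vertex 2.228 1.471 1.839
vertex 2.718 0.972 1.029
vertex 0.811 0.585 1.53
endloop
endfacet
facet normal -0.457 0.467 0.757
outer loop
vertex 0.811 0.585 1.53
vertex 2.86 0.015 3.12
vertex 2.228 1.471 1.839
endloop
endfacet
facet normal 0.833 0.522 0.183
outer loop
vertex 2.228 1.471 1.839
vertex 3.349 -0.485 2.31
vertex 2.718 0.972 1.029
endloop
endfacet
facet normal 0.834 0.522 0.181
outer loop
vertex 2.86 0.015 3.12
vertex 3.349 -0.485 2.31
vertex 2.228 1.471 1.839
endloop
endfacet
facet normal -0.838 0.008 -0.546
outer loop
vertex -0.117 -0.97 -1.222
vertex 0.541 0.036 -2.216
vertex 0.4 -2.109 -2.032
endloop
endfacet
facet normal -0.422 -0.645 0.638
outer loop
vertex 1.179 -2.116 -1.524
vertex -0.117 -0.97 -1.222
vertex 0.4 -2.109 -2.032
endloop
endfacet
facet normal -0.838 0.008 -0.546
outer loop
vertex 0.4 -2.109 -2.032
vertex 0.541 0.036 -2.216
vertex 1.058 -1.102 -3.026
endloop
endfacet
facet normal 0.348 -0.764 -0.544
outer loop
vertex 1.058 -1.102 -3.026
vertex 1.179 -2.116 -1.524
vertex 0.4 -2.109 -2.032
endloop
endfacet
facet normal -0.347 0.764 0.543
outer loop
vertex -0.117 -0.97 -1.222
vertex 1.32 0.029 -1.708
vertex 0.541 0.036 -2.216
endloop
endfacet
facet normal -0.422 -0.645 0.637
outer loop
vertex 0.662 -0.978 -0.714
vertex -0.117 -0.97 -1.222
vertex 1.179 -2.116 -1.524
endloop
endfacet
facet normal -0.347 0.764 0.544
outer loop
vertex 0.662 -0.978 -0.714
vertex 1.32 0.029 -1.708
vertex -0.117 -0.97 -1.222
endloop
endfacet
facet normal 0.421 0.645 -0.637
outer loop
vertex 0.541 0.036 -2.216
vertex 1.32 0.029 -1.708
vertex 1.058 -1.102 -3.026
endloop
endfacet
facet normal 0.347 -0.764 -0.544
outer loop
vertex 1.837 -1.11 -2.518
vertex 1.179 -2.116 -1.524
vertex 1.058 -1.102 -3.026
endloop
endfacet
facet normal 0.422 0.645 -0.637
outer loop
vertex 1.058 -1.102 -3.026
vertex 1.32 0.029 -1.708
vertex 1.837 -1.11 -2.518
endloop
endfacet
facet normal 0.838 -0.008 0.546
outer loop
vertex 1.837 -1.11 -2.518
vertex 0.662 -0.978 -0.714
vertex 1.179 -2.116 -1.524
endloop
endfacet
facet normal 0.838 -0.008 0.546
outer loop
vertex 1.32 0.029 -1.708
vertex 0.662 -0.978 -0.714
vertex 1.837 -1.11 -2.518
endloop
endfacet

endsolid


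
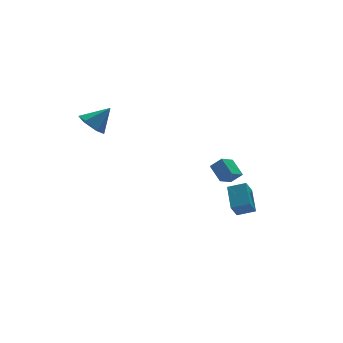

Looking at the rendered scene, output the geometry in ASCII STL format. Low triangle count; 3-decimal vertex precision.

solid 
facet normal -0.487 -0.310 0.817
outer loop
vertex 3.708 1.021 -1.549
vertex 2.772 1.51 -1.921
vertex 3.272 -0.431 -2.361
endloop
endfacet
facet normal 0.836 -0.437 0.333
outer loop
vertex 3.808 -0.09 -3.259
vertex 3.708 1.021 -1.549
vertex 3.272 -0.431 -2.361
endloop
endfacet
facet normal -0.487 -0.310 0.817
outer loop
vertex 3.272 -0.431 -2.361
vertex 2.772 1.51 -1.921
vertex 2.336 0.058 -2.733
endloop
endfacet
facet normal -0.254 -0.844 -0.472
outer loop
vertex 2.336 0.058 -2.733
vertex 3.808 -0.09 -3.259
vertex 3.272 -0.431 -2.361
endloop
endfacet
facet normal 0.254 0.844 0.472
outer loop
vertex 3.708 1.021 -1.549
vertex 3.308 1.851 -2.819
vertex 2.772 1.51 -1.921
endloop
endfacet
facet normal 0.836 -0.437 0.333
outer loop
vertex 4.244 1.362 -2.447
vertex 3.708 1.021 -1.549
vertex 3.808 -0.09 -3.259
endloop
endfacet
facet normal 0.254 0.844 0.472
outer loop
vertex 4.244 1.362 -2.447
vertex 3.308 1.851 -2.819
vertex 3.708 1.021 -1.549
endloop
endfacet
facet normal -0.836 0.437 -0.333
outer loop
vertex 2.772 1.51 -1.921
vertex 3.308 1.851 -2.819
vertex 2.336 0.058 -2.733
endloop
endfacet
facet normal -0.254 -0.844 -0.472
outer loop
vertex 2.872 0.399 -3.631
vertex 3.808 -0.09 -3.259
vertex 2.336 0.058 -2.733
endloop
endfacet
facet normal -0.836 0.437 -0.333
outer loop
vertex 2.336 0.058 -2.733
vertex 3.308 1.851 -2.819
vertex 2.872 0.399 -3.631
endloop
endfacet
facet normal 0.487 0.310 -0.817
outer loop
vertex 2.872 0.399 -3.631
vertex 4.244 1.362 -2.447
vertex 3.808 -0.09 -3.259
endloop
endfacet
facet normal 0.487 0.310 -0.817
outer loop
vertex 3.308 1.851 -2.819
vertex 4.244 1.362 -2.447
vertex 2.872 0.399 -3.631
endloop
endfacet
facet normal -0.703 0.034 -0.711
outer loop
vertex -3.819 3.406 2.798
vertex -4.368 3.917 3.365
vertex -3.763 4.344 2.787
endloop
endfacet
facet normal 0.952 -0.060 -0.302
outer loop
vertex -3.819 3.406 2.798
vertex -3.763 4.344 2.787
vertex -3.252 3.863 4.495
endloop
endfacet
facet normal -0.702 0.033 -0.711
outer loop
vertex -3.763 4.344 2.787
vertex -4.368 3.917 3.365
vertex -4.312 4.855 3.353
endloop
endfacet
facet normal 0.682 0.731 0.002
outer loop
vertex -3.763 4.344 2.787
vertex -4.312 4.855 3.353
vertex -3.252 3.863 4.495
endloop
endfacet
facet normal -0.702 0.033 -0.712
outer loop
vertex -4.312 4.855 3.353
vertex -4.368 3.917 3.365
vertex -4.918 4.427 3.931
endloop
endfacet
facet normal 0.050 0.777 0.628
outer loop
vertex -4.312 4.855 3.353
vertex -4.918 4.427 3.931
vertex -3.252 3.863 4.495
endloop
endfacet
facet normal -0.702 0.033 -0.712
outer loop
vertex -4.918 4.427 3.931
vertex -4.368 3.917 3.365
vertex -4.974 3.489 3.943
endloop
endfacet
facet normal -0.311 0.031 0.950
outer loop
vertex -4.918 4.427 3.931
vertex -4.974 3.489 3.943
vertex -3.252 3.863 4.495
endloop
endfacet
facet normal -0.702 0.034 -0.711
outer loop
vertex -4.974 3.489 3.943
vertex -4.368 3.917 3.365
vertex -4.425 2.978 3.376
endloop
endfacet
facet normal -0.042 -0.762 0.646
outer loop
vertex -4.974 3.489 3.943
vertex -4.425 2.978 3.376
vertex -3.252 3.863 4.495
endloop
endfacet
facet normal -0.702 0.034 -0.711
outer loop
vertex -4.425 2.978 3.376
vertex -4.368 3.917 3.365
vertex -3.819 3.406 2.798
endloop
endfacet
facet normal 0.590 -0.807 0.020
outer loop
vertex -4.425 2.978 3.376
vertex -3.819 3.406 2.798
vertex -3.252 3.863 4.495
endloop
endfacet
facet normal -0.610 0.368 -0.702
outer loop
vertex 0.746 -0.612 1.317
vertex 1.6 -0.161 0.811
vertex 0.892 -1.628 0.657
endloop
endfacet
facet normal -0.784 -0.414 0.463
outer loop
vertex 1.44 -1.959 1.289
vertex 0.746 -0.612 1.317
vertex 0.892 -1.628 0.657
endloop
endfacet
facet normal -0.610 0.368 -0.702
outer loop
vertex 0.892 -1.628 0.657
vertex 1.6 -0.161 0.811
vertex 1.746 -1.177 0.152
endloop
endfacet
facet normal 0.120 -0.833 -0.540
outer loop
vertex 1.746 -1.177 0.152
vertex 1.44 -1.959 1.289
vertex 0.892 -1.628 0.657
endloop
endfacet
facet normal -0.120 0.833 0.540
outer loop
vertex 0.746 -0.612 1.317
vertex 2.148 -0.492 1.443
vertex 1.6 -0.161 0.811
endloop
endfacet
facet normal -0.784 -0.413 0.464
outer loop
vertex 1.294 -0.943 1.948
vertex 0.746 -0.612 1.317
vertex 1.44 -1.959 1.289
endloop
endfacet
facet normal -0.120 0.833 0.541
outer loop
vertex 1.294 -0.943 1.948
vertex 2.148 -0.492 1.443
vertex 0.746 -0.612 1.317
endloop
endfacet
facet normal 0.784 0.413 -0.463
outer loop
vertex 1.6 -0.161 0.811
vertex 2.148 -0.492 1.443
vertex 1.746 -1.177 0.152
endloop
endfacet
facet normal 0.119 -0.833 -0.541
outer loop
vertex 2.294 -1.508 0.783
vertex 1.44 -1.959 1.289
vertex 1.746 -1.177 0.152
endloop
endfacet
facet normal 0.784 0.414 -0.464
outer loop
vertex 1.746 -1.177 0.152
vertex 2.148 -0.492 1.443
vertex 2.294 -1.508 0.783
endloop
endfacet
facet normal 0.610 -0.368 0.702
outer loop
vertex 2.294 -1.508 0.783
vertex 1.294 -0.943 1.948
vertex 1.44 -1.959 1.289
endloop
endfacet
facet normal 0.610 -0.368 0.702
outer loop
vertex 2.148 -0.492 1.443
vertex 1.294 -0.943 1.948
vertex 2.294 -1.508 0.783
endloop
endfacet

endsolid


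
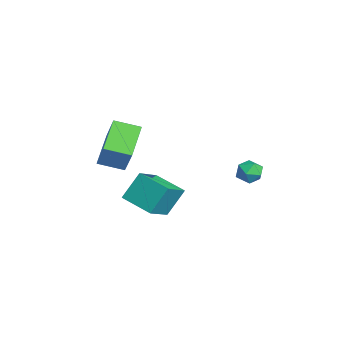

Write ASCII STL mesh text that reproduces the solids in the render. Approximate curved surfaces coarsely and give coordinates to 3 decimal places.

solid 
facet normal -0.776 0.381 0.502
outer loop
vertex -0.524 -3.71 3.255
vertex -0.131 -2.384 2.855
vertex -1.655 -3.866 1.625
endloop
endfacet
facet normal -0.273 -0.921 0.278
outer loop
vertex -0.049 -4.656 0.585
vertex -0.524 -3.71 3.255
vertex -1.655 -3.866 1.625
endloop
endfacet
facet normal -0.776 0.381 0.502
outer loop
vertex -1.655 -3.866 1.625
vertex -0.131 -2.384 2.855
vertex -1.262 -2.54 1.225
endloop
endfacet
facet normal -0.569 -0.078 -0.819
outer loop
vertex -1.262 -2.54 1.225
vertex -0.049 -4.656 0.585
vertex -1.655 -3.866 1.625
endloop
endfacet
facet normal 0.569 0.078 0.819
outer loop
vertex -0.524 -3.71 3.255
vertex 1.475 -3.174 1.815
vertex -0.131 -2.384 2.855
endloop
endfacet
facet normal -0.273 -0.921 0.278
outer loop
vertex 1.082 -4.5 2.215
vertex -0.524 -3.71 3.255
vertex -0.049 -4.656 0.585
endloop
endfacet
facet normal 0.569 0.078 0.819
outer loop
vertex 1.082 -4.5 2.215
vertex 1.475 -3.174 1.815
vertex -0.524 -3.71 3.255
endloop
endfacet
facet normal 0.273 0.921 -0.278
outer loop
vertex -0.131 -2.384 2.855
vertex 1.475 -3.174 1.815
vertex -1.262 -2.54 1.225
endloop
endfacet
facet normal -0.569 -0.078 -0.819
outer loop
vertex 0.344 -3.33 0.185
vertex -0.049 -4.656 0.585
vertex -1.262 -2.54 1.225
endloop
endfacet
facet normal 0.273 0.921 -0.278
outer loop
vertex -1.262 -2.54 1.225
vertex 1.475 -3.174 1.815
vertex 0.344 -3.33 0.185
endloop
endfacet
facet normal 0.776 -0.381 -0.502
outer loop
vertex 0.344 -3.33 0.185
vertex 1.082 -4.5 2.215
vertex -0.049 -4.656 0.585
endloop
endfacet
facet normal 0.776 -0.381 -0.502
outer loop
vertex 1.475 -3.174 1.815
vertex 1.082 -4.5 2.215
vertex 0.344 -3.33 0.185
endloop
endfacet
facet normal -0.220 0.559 0.800
outer loop
vertex -0.095 3.759 -0.656
vertex -0.526 3.157 -0.354
vertex 0.252 3.217 -0.182
endloop
endfacet
facet normal 0.419 0.735 0.534
outer loop
vertex -0.095 3.759 -0.656
vertex 0.252 3.217 -0.182
vertex 0.631 3.476 -0.836
endloop
endfacet
facet normal 0.328 0.933 -0.146
outer loop
vertex -0.095 3.759 -0.656
vertex 0.631 3.476 -0.836
vertex 0.087 3.577 -1.412
endloop
endfacet
facet normal -0.367 0.880 -0.300
outer loop
vertex -0.095 3.759 -0.656
vertex 0.087 3.577 -1.412
vertex -0.628 3.38 -1.115
endloop
endfacet
facet normal -0.706 0.648 0.285
outer loop
vertex -0.095 3.759 -0.656
vertex -0.628 3.38 -1.115
vertex -0.526 3.157 -0.354
endloop
endfacet
facet normal 0.828 0.151 0.540
outer loop
vertex 0.631 3.476 -0.836
vertex 0.252 3.217 -0.182
vertex 0.648 2.7 -0.645
endloop
endfacet
facet normal -0.204 -0.134 0.970
outer loop
vertex 0.252 3.217 -0.182
vertex -0.526 3.157 -0.354
vertex -0.067 2.503 -0.348
endloop
endfacet
facet normal -0.991 0.012 0.136
outer loop
vertex -0.526 3.157 -0.354
vertex -0.628 3.38 -1.115
vertex -0.611 2.604 -0.924
endloop
endfacet
facet normal -0.443 0.386 -0.809
outer loop
vertex -0.628 3.38 -1.115
vertex 0.087 3.577 -1.412
vertex -0.232 2.863 -1.578
endloop
endfacet
facet normal 0.681 0.473 -0.560
outer loop
vertex 0.087 3.577 -1.412
vertex 0.631 3.476 -0.836
vertex 0.546 2.923 -1.406
endloop
endfacet
facet normal 0.367 -0.880 0.300
outer loop
vertex 0.115 2.321 -1.104
vertex 0.648 2.7 -0.645
vertex -0.067 2.503 -0.348
endloop
endfacet
facet normal -0.328 -0.933 0.146
outer loop
vertex 0.115 2.321 -1.104
vertex -0.067 2.503 -0.348
vertex -0.611 2.604 -0.924
endloop
endfacet
facet normal -0.419 -0.735 -0.534
outer loop
vertex 0.115 2.321 -1.104
vertex -0.611 2.604 -0.924
vertex -0.232 2.863 -1.578
endloop
endfacet
facet normal 0.220 -0.559 -0.800
outer loop
vertex 0.115 2.321 -1.104
vertex -0.232 2.863 -1.578
vertex 0.546 2.923 -1.406
endloop
endfacet
facet normal 0.706 -0.648 -0.285
outer loop
vertex 0.115 2.321 -1.104
vertex 0.546 2.923 -1.406
vertex 0.648 2.7 -0.645
endloop
endfacet
facet normal 0.443 -0.386 0.809
outer loop
vertex -0.067 2.503 -0.348
vertex 0.648 2.7 -0.645
vertex 0.252 3.217 -0.182
endloop
endfacet
facet normal -0.681 -0.473 0.560
outer loop
vertex -0.611 2.604 -0.924
vertex -0.067 2.503 -0.348
vertex -0.526 3.157 -0.354
endloop
endfacet
facet normal -0.828 -0.151 -0.540
outer loop
vertex -0.232 2.863 -1.578
vertex -0.611 2.604 -0.924
vertex -0.628 3.38 -1.115
endloop
endfacet
facet normal 0.204 0.134 -0.970
outer loop
vertex 0.546 2.923 -1.406
vertex -0.232 2.863 -1.578
vertex 0.087 3.577 -1.412
endloop
endfacet
facet normal 0.991 -0.012 -0.136
outer loop
vertex 0.648 2.7 -0.645
vertex 0.546 2.923 -1.406
vertex 0.631 3.476 -0.836
endloop
endfacet
facet normal -0.736 -0.626 0.257
outer loop
vertex -2.496 -2.066 -1.778
vertex -3.83 -0.924 -2.817
vertex -2.177 -3.053 -3.273
endloop
endfacet
facet normal 0.654 -0.560 0.509
outer loop
vertex -0.77 -1.856 -3.763
vertex -2.496 -2.066 -1.778
vertex -2.177 -3.053 -3.273
endloop
endfacet
facet normal -0.736 -0.626 0.256
outer loop
vertex -2.177 -3.053 -3.273
vertex -3.83 -0.924 -2.817
vertex -3.51 -1.911 -4.313
endloop
endfacet
facet normal 0.176 -0.543 -0.821
outer loop
vertex -3.51 -1.911 -4.313
vertex -0.77 -1.856 -3.763
vertex -2.177 -3.053 -3.273
endloop
endfacet
facet normal -0.175 0.543 0.822
outer loop
vertex -2.496 -2.066 -1.778
vertex -2.423 0.273 -3.307
vertex -3.83 -0.924 -2.817
endloop
endfacet
facet normal 0.654 -0.560 0.509
outer loop
vertex -1.09 -0.869 -2.267
vertex -2.496 -2.066 -1.778
vertex -0.77 -1.856 -3.763
endloop
endfacet
facet normal -0.176 0.542 0.821
outer loop
vertex -1.09 -0.869 -2.267
vertex -2.423 0.273 -3.307
vertex -2.496 -2.066 -1.778
endloop
endfacet
facet normal -0.654 0.560 -0.509
outer loop
vertex -3.83 -0.924 -2.817
vertex -2.423 0.273 -3.307
vertex -3.51 -1.911 -4.313
endloop
endfacet
facet normal 0.176 -0.542 -0.822
outer loop
vertex -2.104 -0.714 -4.802
vertex -0.77 -1.856 -3.763
vertex -3.51 -1.911 -4.313
endloop
endfacet
facet normal -0.654 0.560 -0.509
outer loop
vertex -3.51 -1.911 -4.313
vertex -2.423 0.273 -3.307
vertex -2.104 -0.714 -4.802
endloop
endfacet
facet normal 0.736 0.627 -0.256
outer loop
vertex -2.104 -0.714 -4.802
vertex -1.09 -0.869 -2.267
vertex -0.77 -1.856 -3.763
endloop
endfacet
facet normal 0.736 0.626 -0.256
outer loop
vertex -2.423 0.273 -3.307
vertex -1.09 -0.869 -2.267
vertex -2.104 -0.714 -4.802
endloop
endfacet

endsolid


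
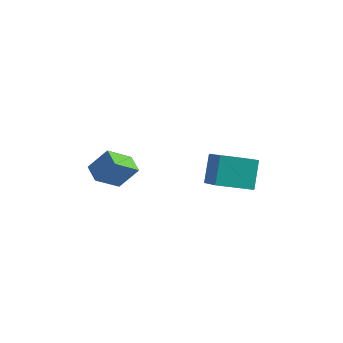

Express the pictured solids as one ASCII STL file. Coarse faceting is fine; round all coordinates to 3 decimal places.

solid 
facet normal -0.883 -0.387 0.266
outer loop
vertex 2.626 1.375 5.248
vertex 1.614 2.726 3.853
vertex 2.771 0.176 3.982
endloop
endfacet
facet normal 0.462 -0.617 0.637
outer loop
vertex 4.546 0.954 3.447
vertex 2.626 1.375 5.248
vertex 2.771 0.176 3.982
endloop
endfacet
facet normal -0.883 -0.387 0.265
outer loop
vertex 2.771 0.176 3.982
vertex 1.614 2.726 3.853
vertex 1.759 1.527 2.586
endloop
endfacet
facet normal 0.082 -0.686 -0.723
outer loop
vertex 1.759 1.527 2.586
vertex 4.546 0.954 3.447
vertex 2.771 0.176 3.982
endloop
endfacet
facet normal -0.082 0.685 0.724
outer loop
vertex 2.626 1.375 5.248
vertex 3.389 3.504 3.318
vertex 1.614 2.726 3.853
endloop
endfacet
facet normal 0.462 -0.617 0.637
outer loop
vertex 4.401 2.153 4.714
vertex 2.626 1.375 5.248
vertex 4.546 0.954 3.447
endloop
endfacet
facet normal -0.083 0.685 0.723
outer loop
vertex 4.401 2.153 4.714
vertex 3.389 3.504 3.318
vertex 2.626 1.375 5.248
endloop
endfacet
facet normal -0.462 0.617 -0.637
outer loop
vertex 1.614 2.726 3.853
vertex 3.389 3.504 3.318
vertex 1.759 1.527 2.586
endloop
endfacet
facet normal 0.083 -0.685 -0.724
outer loop
vertex 3.534 2.305 2.052
vertex 4.546 0.954 3.447
vertex 1.759 1.527 2.586
endloop
endfacet
facet normal -0.462 0.617 -0.637
outer loop
vertex 1.759 1.527 2.586
vertex 3.389 3.504 3.318
vertex 3.534 2.305 2.052
endloop
endfacet
facet normal 0.883 0.387 -0.265
outer loop
vertex 3.534 2.305 2.052
vertex 4.401 2.153 4.714
vertex 4.546 0.954 3.447
endloop
endfacet
facet normal 0.883 0.387 -0.265
outer loop
vertex 3.389 3.504 3.318
vertex 4.401 2.153 4.714
vertex 3.534 2.305 2.052
endloop
endfacet
facet normal -0.572 -0.358 -0.738
outer loop
vertex -3.176 -0.867 3.439
vertex -3.877 -0.074 3.598
vertex -2.293 0.15 2.26
endloop
endfacet
facet normal 0.655 -0.741 -0.149
outer loop
vertex -1.423 0.694 3.382
vertex -3.176 -0.867 3.439
vertex -2.293 0.15 2.26
endloop
endfacet
facet normal -0.572 -0.358 -0.738
outer loop
vertex -2.293 0.15 2.26
vertex -3.877 -0.074 3.598
vertex -2.994 0.943 2.419
endloop
endfacet
facet normal 0.494 0.568 -0.658
outer loop
vertex -2.994 0.943 2.419
vertex -1.423 0.694 3.382
vertex -2.293 0.15 2.26
endloop
endfacet
facet normal -0.494 -0.568 0.658
outer loop
vertex -3.176 -0.867 3.439
vertex -3.007 0.47 4.72
vertex -3.877 -0.074 3.598
endloop
endfacet
facet normal 0.655 -0.741 -0.149
outer loop
vertex -2.306 -0.323 4.561
vertex -3.176 -0.867 3.439
vertex -1.423 0.694 3.382
endloop
endfacet
facet normal -0.494 -0.568 0.658
outer loop
vertex -2.306 -0.323 4.561
vertex -3.007 0.47 4.72
vertex -3.176 -0.867 3.439
endloop
endfacet
facet normal -0.655 0.741 0.149
outer loop
vertex -3.877 -0.074 3.598
vertex -3.007 0.47 4.72
vertex -2.994 0.943 2.419
endloop
endfacet
facet normal 0.494 0.568 -0.658
outer loop
vertex -2.124 1.487 3.541
vertex -1.423 0.694 3.382
vertex -2.994 0.943 2.419
endloop
endfacet
facet normal -0.655 0.741 0.149
outer loop
vertex -2.994 0.943 2.419
vertex -3.007 0.47 4.72
vertex -2.124 1.487 3.541
endloop
endfacet
facet normal 0.572 0.358 0.738
outer loop
vertex -2.124 1.487 3.541
vertex -2.306 -0.323 4.561
vertex -1.423 0.694 3.382
endloop
endfacet
facet normal 0.572 0.358 0.738
outer loop
vertex -3.007 0.47 4.72
vertex -2.306 -0.323 4.561
vertex -2.124 1.487 3.541
endloop
endfacet

endsolid


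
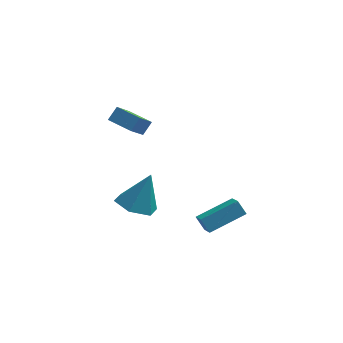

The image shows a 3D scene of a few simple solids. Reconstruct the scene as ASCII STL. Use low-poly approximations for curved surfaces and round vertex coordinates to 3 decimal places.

solid 
facet normal -0.465 -0.535 -0.705
outer loop
vertex -1.544 0.687 2.874
vertex -2.696 1.368 3.116
vertex -1.063 1.951 1.598
endloop
endfacet
facet normal 0.847 -0.501 -0.177
outer loop
vertex -0.664 2.412 2.204
vertex -1.544 0.687 2.874
vertex -1.063 1.951 1.598
endloop
endfacet
facet normal -0.465 -0.535 -0.705
outer loop
vertex -1.063 1.951 1.598
vertex -2.696 1.368 3.116
vertex -2.215 2.633 1.839
endloop
endfacet
facet normal 0.258 0.679 -0.687
outer loop
vertex -2.215 2.633 1.839
vertex -0.664 2.412 2.204
vertex -1.063 1.951 1.598
endloop
endfacet
facet normal -0.258 -0.680 0.687
outer loop
vertex -1.544 0.687 2.874
vertex -2.297 1.829 3.722
vertex -2.696 1.368 3.116
endloop
endfacet
facet normal 0.847 -0.501 -0.177
outer loop
vertex -1.145 1.147 3.481
vertex -1.544 0.687 2.874
vertex -0.664 2.412 2.204
endloop
endfacet
facet normal -0.259 -0.680 0.686
outer loop
vertex -1.145 1.147 3.481
vertex -2.297 1.829 3.722
vertex -1.544 0.687 2.874
endloop
endfacet
facet normal -0.847 0.501 0.177
outer loop
vertex -2.696 1.368 3.116
vertex -2.297 1.829 3.722
vertex -2.215 2.633 1.839
endloop
endfacet
facet normal 0.258 0.681 -0.686
outer loop
vertex -1.816 3.093 2.446
vertex -0.664 2.412 2.204
vertex -2.215 2.633 1.839
endloop
endfacet
facet normal -0.847 0.501 0.177
outer loop
vertex -2.215 2.633 1.839
vertex -2.297 1.829 3.722
vertex -1.816 3.093 2.446
endloop
endfacet
facet normal 0.465 0.535 0.705
outer loop
vertex -1.816 3.093 2.446
vertex -1.145 1.147 3.481
vertex -0.664 2.412 2.204
endloop
endfacet
facet normal 0.465 0.535 0.705
outer loop
vertex -2.297 1.829 3.722
vertex -1.145 1.147 3.481
vertex -1.816 3.093 2.446
endloop
endfacet
facet normal -0.351 -0.255 -0.901
outer loop
vertex -0.05 -3.638 0.794
vertex -1.017 -3.842 1.228
vertex -0.789 -2.853 0.859
endloop
endfacet
facet normal 0.728 0.686 -0.003
outer loop
vertex -0.05 -3.638 0.794
vertex -0.789 -2.853 0.859
vertex -0.323 -3.338 3.012
endloop
endfacet
facet normal -0.351 -0.255 -0.901
outer loop
vertex -0.789 -2.853 0.859
vertex -1.017 -3.842 1.228
vertex -1.756 -3.058 1.294
endloop
endfacet
facet normal -0.097 0.966 0.239
outer loop
vertex -0.789 -2.853 0.859
vertex -1.756 -3.058 1.294
vertex -0.323 -3.338 3.012
endloop
endfacet
facet normal -0.350 -0.254 -0.901
outer loop
vertex -1.756 -3.058 1.294
vertex -1.017 -3.842 1.228
vertex -1.985 -4.047 1.662
endloop
endfacet
facet normal -0.675 0.389 0.627
outer loop
vertex -1.756 -3.058 1.294
vertex -1.985 -4.047 1.662
vertex -0.323 -3.338 3.012
endloop
endfacet
facet normal -0.350 -0.255 -0.901
outer loop
vertex -1.985 -4.047 1.662
vertex -1.017 -3.842 1.228
vertex -1.246 -4.831 1.597
endloop
endfacet
facet normal -0.428 -0.468 0.773
outer loop
vertex -1.985 -4.047 1.662
vertex -1.246 -4.831 1.597
vertex -0.323 -3.338 3.012
endloop
endfacet
facet normal -0.351 -0.255 -0.901
outer loop
vertex -1.246 -4.831 1.597
vertex -1.017 -3.842 1.228
vertex -0.278 -4.627 1.162
endloop
endfacet
facet normal 0.397 -0.749 0.531
outer loop
vertex -1.246 -4.831 1.597
vertex -0.278 -4.627 1.162
vertex -0.323 -3.338 3.012
endloop
endfacet
facet normal -0.351 -0.254 -0.901
outer loop
vertex -0.278 -4.627 1.162
vertex -1.017 -3.842 1.228
vertex -0.05 -3.638 0.794
endloop
endfacet
facet normal 0.975 -0.171 0.143
outer loop
vertex -0.278 -4.627 1.162
vertex -0.05 -3.638 0.794
vertex -0.323 -3.338 3.012
endloop
endfacet
facet normal -0.505 0.367 0.781
outer loop
vertex 3.664 -3.36 1.294
vertex 3.393 -2.455 0.693
vertex 2.007 -4.28 0.655
endloop
endfacet
facet normal 0.242 -0.808 0.537
outer loop
vertex 2.427 -4.585 0.007
vertex 3.664 -3.36 1.294
vertex 2.007 -4.28 0.655
endloop
endfacet
facet normal -0.505 0.368 0.781
outer loop
vertex 2.007 -4.28 0.655
vertex 3.393 -2.455 0.693
vertex 1.737 -3.375 0.054
endloop
endfacet
facet normal -0.828 -0.460 -0.320
outer loop
vertex 1.737 -3.375 0.054
vertex 2.427 -4.585 0.007
vertex 2.007 -4.28 0.655
endloop
endfacet
facet normal 0.828 0.460 0.320
outer loop
vertex 3.664 -3.36 1.294
vertex 3.813 -2.76 0.045
vertex 3.393 -2.455 0.693
endloop
endfacet
facet normal 0.242 -0.808 0.537
outer loop
vertex 4.083 -3.665 0.646
vertex 3.664 -3.36 1.294
vertex 2.427 -4.585 0.007
endloop
endfacet
facet normal 0.829 0.459 0.320
outer loop
vertex 4.083 -3.665 0.646
vertex 3.813 -2.76 0.045
vertex 3.664 -3.36 1.294
endloop
endfacet
facet normal -0.242 0.808 -0.537
outer loop
vertex 3.393 -2.455 0.693
vertex 3.813 -2.76 0.045
vertex 1.737 -3.375 0.054
endloop
endfacet
facet normal -0.829 -0.460 -0.319
outer loop
vertex 2.156 -3.68 -0.594
vertex 2.427 -4.585 0.007
vertex 1.737 -3.375 0.054
endloop
endfacet
facet normal -0.242 0.808 -0.537
outer loop
vertex 1.737 -3.375 0.054
vertex 3.813 -2.76 0.045
vertex 2.156 -3.68 -0.594
endloop
endfacet
facet normal 0.505 -0.367 -0.781
outer loop
vertex 2.156 -3.68 -0.594
vertex 4.083 -3.665 0.646
vertex 2.427 -4.585 0.007
endloop
endfacet
facet normal 0.505 -0.368 -0.781
outer loop
vertex 3.813 -2.76 0.045
vertex 4.083 -3.665 0.646
vertex 2.156 -3.68 -0.594
endloop
endfacet

endsolid


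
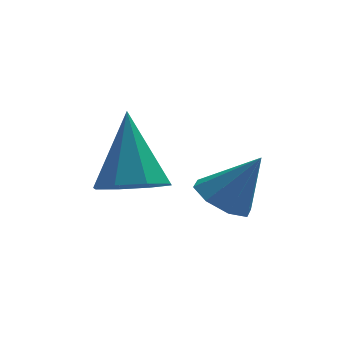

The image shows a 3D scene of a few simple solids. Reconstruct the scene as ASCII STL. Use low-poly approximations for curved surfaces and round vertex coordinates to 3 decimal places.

solid 
facet normal 0.016 -0.490 -0.871
outer loop
vertex 0.855 -3.282 -1.932
vertex 0.046 -3.485 -1.833
vertex 0.458 -2.844 -2.186
endloop
endfacet
facet normal 0.727 0.686 0.047
outer loop
vertex 0.855 -3.282 -1.932
vertex 0.458 -2.844 -2.186
vertex 0.014 -2.515 -0.107
endloop
endfacet
facet normal 0.017 -0.490 -0.871
outer loop
vertex 0.458 -2.844 -2.186
vertex 0.046 -3.485 -1.833
vertex -0.181 -2.782 -2.233
endloop
endfacet
facet normal 0.105 0.985 -0.133
outer loop
vertex 0.458 -2.844 -2.186
vertex -0.181 -2.782 -2.233
vertex 0.014 -2.515 -0.107
endloop
endfacet
facet normal 0.016 -0.491 -0.871
outer loop
vertex -0.181 -2.782 -2.233
vertex 0.046 -3.485 -1.833
vertex -0.686 -3.132 -2.045
endloop
endfacet
facet normal -0.581 0.812 -0.049
outer loop
vertex -0.181 -2.782 -2.233
vertex -0.686 -3.132 -2.045
vertex 0.014 -2.515 -0.107
endloop
endfacet
facet normal 0.016 -0.490 -0.871
outer loop
vertex -0.686 -3.132 -2.045
vertex 0.046 -3.485 -1.833
vertex -0.763 -3.689 -1.733
endloop
endfacet
facet normal -0.930 0.269 0.250
outer loop
vertex -0.686 -3.132 -2.045
vertex -0.763 -3.689 -1.733
vertex 0.014 -2.515 -0.107
endloop
endfacet
facet normal 0.016 -0.491 -0.871
outer loop
vertex -0.763 -3.689 -1.733
vertex 0.046 -3.485 -1.833
vertex -0.366 -4.127 -1.479
endloop
endfacet
facet normal -0.738 -0.328 0.589
outer loop
vertex -0.763 -3.689 -1.733
vertex -0.366 -4.127 -1.479
vertex 0.014 -2.515 -0.107
endloop
endfacet
facet normal 0.015 -0.490 -0.871
outer loop
vertex -0.366 -4.127 -1.479
vertex 0.046 -3.485 -1.833
vertex 0.273 -4.189 -1.433
endloop
endfacet
facet normal -0.116 -0.628 0.770
outer loop
vertex -0.366 -4.127 -1.479
vertex 0.273 -4.189 -1.433
vertex 0.014 -2.515 -0.107
endloop
endfacet
facet normal 0.018 -0.490 -0.872
outer loop
vertex 0.273 -4.189 -1.433
vertex 0.046 -3.485 -1.833
vertex 0.778 -3.838 -1.62
endloop
endfacet
facet normal 0.569 -0.454 0.685
outer loop
vertex 0.273 -4.189 -1.433
vertex 0.778 -3.838 -1.62
vertex 0.014 -2.515 -0.107
endloop
endfacet
facet normal 0.017 -0.491 -0.871
outer loop
vertex 0.778 -3.838 -1.62
vertex 0.046 -3.485 -1.833
vertex 0.855 -3.282 -1.932
endloop
endfacet
facet normal 0.918 0.089 0.386
outer loop
vertex 0.778 -3.838 -1.62
vertex 0.855 -3.282 -1.932
vertex 0.014 -2.515 -0.107
endloop
endfacet
facet normal -0.547 0.080 -0.833
outer loop
vertex 2.303 -4.025 -2.555
vertex 1.854 -3.574 -2.217
vertex 2.456 -3.498 -2.605
endloop
endfacet
facet normal 0.948 -0.288 -0.138
outer loop
vertex 2.303 -4.025 -2.555
vertex 2.456 -3.498 -2.605
vertex 2.626 -3.686 -1.043
endloop
endfacet
facet normal -0.547 0.080 -0.833
outer loop
vertex 2.456 -3.498 -2.605
vertex 1.854 -3.574 -2.217
vertex 2.257 -3.015 -2.428
endloop
endfacet
facet normal 0.916 0.397 -0.052
outer loop
vertex 2.456 -3.498 -2.605
vertex 2.257 -3.015 -2.428
vertex 2.626 -3.686 -1.043
endloop
endfacet
facet normal -0.547 0.079 -0.834
outer loop
vertex 2.257 -3.015 -2.428
vertex 1.854 -3.574 -2.217
vertex 1.822 -2.86 -2.128
endloop
endfacet
facet normal 0.485 0.831 0.273
outer loop
vertex 2.257 -3.015 -2.428
vertex 1.822 -2.86 -2.128
vertex 2.626 -3.686 -1.043
endloop
endfacet
facet normal -0.547 0.079 -0.833
outer loop
vertex 1.822 -2.86 -2.128
vertex 1.854 -3.574 -2.217
vertex 1.406 -3.123 -1.88
endloop
endfacet
facet normal -0.094 0.757 0.646
outer loop
vertex 1.822 -2.86 -2.128
vertex 1.406 -3.123 -1.88
vertex 2.626 -3.686 -1.043
endloop
endfacet
facet normal -0.546 0.080 -0.834
outer loop
vertex 1.406 -3.123 -1.88
vertex 1.854 -3.574 -2.217
vertex 1.252 -3.65 -1.83
endloop
endfacet
facet normal -0.480 0.221 0.849
outer loop
vertex 1.406 -3.123 -1.88
vertex 1.252 -3.65 -1.83
vertex 2.626 -3.686 -1.043
endloop
endfacet
facet normal -0.546 0.080 -0.834
outer loop
vertex 1.252 -3.65 -1.83
vertex 1.854 -3.574 -2.217
vertex 1.452 -4.132 -2.007
endloop
endfacet
facet normal -0.449 -0.466 0.762
outer loop
vertex 1.252 -3.65 -1.83
vertex 1.452 -4.132 -2.007
vertex 2.626 -3.686 -1.043
endloop
endfacet
facet normal -0.546 0.080 -0.834
outer loop
vertex 1.452 -4.132 -2.007
vertex 1.854 -3.574 -2.217
vertex 1.887 -4.287 -2.307
endloop
endfacet
facet normal -0.018 -0.899 0.438
outer loop
vertex 1.452 -4.132 -2.007
vertex 1.887 -4.287 -2.307
vertex 2.626 -3.686 -1.043
endloop
endfacet
facet normal -0.547 0.080 -0.833
outer loop
vertex 1.887 -4.287 -2.307
vertex 1.854 -3.574 -2.217
vertex 2.303 -4.025 -2.555
endloop
endfacet
facet normal 0.560 -0.826 0.066
outer loop
vertex 1.887 -4.287 -2.307
vertex 2.303 -4.025 -2.555
vertex 2.626 -3.686 -1.043
endloop
endfacet

endsolid


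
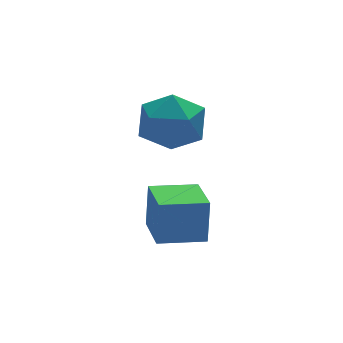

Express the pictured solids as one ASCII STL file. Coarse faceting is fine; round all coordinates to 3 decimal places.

solid 
facet normal -0.975 0.207 0.084
outer loop
vertex -3.928 -3.558 -1.348
vertex -3.658 -2.18 -1.618
vertex -4.088 -3.782 -2.649
endloop
endfacet
facet normal -0.189 -0.964 0.189
outer loop
vertex -2.782 -4.06 -2.762
vertex -3.928 -3.558 -1.348
vertex -4.088 -3.782 -2.649
endloop
endfacet
facet normal -0.975 0.207 0.084
outer loop
vertex -4.088 -3.782 -2.649
vertex -3.658 -2.18 -1.618
vertex -3.818 -2.404 -2.92
endloop
endfacet
facet normal -0.121 -0.169 -0.978
outer loop
vertex -3.818 -2.404 -2.92
vertex -2.782 -4.06 -2.762
vertex -4.088 -3.782 -2.649
endloop
endfacet
facet normal 0.120 0.168 0.978
outer loop
vertex -3.928 -3.558 -1.348
vertex -2.352 -2.458 -1.731
vertex -3.658 -2.18 -1.618
endloop
endfacet
facet normal -0.189 -0.964 0.189
outer loop
vertex -2.622 -3.836 -1.46
vertex -3.928 -3.558 -1.348
vertex -2.782 -4.06 -2.762
endloop
endfacet
facet normal 0.120 0.169 0.978
outer loop
vertex -2.622 -3.836 -1.46
vertex -2.352 -2.458 -1.731
vertex -3.928 -3.558 -1.348
endloop
endfacet
facet normal 0.189 0.964 -0.189
outer loop
vertex -3.658 -2.18 -1.618
vertex -2.352 -2.458 -1.731
vertex -3.818 -2.404 -2.92
endloop
endfacet
facet normal -0.120 -0.168 -0.978
outer loop
vertex -2.512 -2.682 -3.032
vertex -2.782 -4.06 -2.762
vertex -3.818 -2.404 -2.92
endloop
endfacet
facet normal 0.189 0.964 -0.189
outer loop
vertex -3.818 -2.404 -2.92
vertex -2.352 -2.458 -1.731
vertex -2.512 -2.682 -3.032
endloop
endfacet
facet normal 0.975 -0.207 -0.084
outer loop
vertex -2.512 -2.682 -3.032
vertex -2.622 -3.836 -1.46
vertex -2.782 -4.06 -2.762
endloop
endfacet
facet normal 0.975 -0.208 -0.084
outer loop
vertex -2.352 -2.458 -1.731
vertex -2.622 -3.836 -1.46
vertex -2.512 -2.682 -3.032
endloop
endfacet
facet normal 0.610 0.345 0.713
outer loop
vertex -2.319 -0.891 0.666
vertex -2.706 -1.578 1.33
vertex -1.89 -1.825 0.751
endloop
endfacet
facet normal 0.904 0.422 0.069
outer loop
vertex -2.319 -0.891 0.666
vertex -1.89 -1.825 0.751
vertex -2.018 -1.399 -0.179
endloop
endfacet
facet normal 0.465 0.822 -0.328
outer loop
vertex -2.319 -0.891 0.666
vertex -2.018 -1.399 -0.179
vertex -2.914 -0.89 -0.175
endloop
endfacet
facet normal -0.100 0.992 0.072
outer loop
vertex -2.319 -0.891 0.666
vertex -2.914 -0.89 -0.175
vertex -3.339 -1.0 0.757
endloop
endfacet
facet normal -0.011 0.698 0.716
outer loop
vertex -2.319 -0.891 0.666
vertex -3.339 -1.0 0.757
vertex -2.706 -1.578 1.33
endloop
endfacet
facet normal 0.946 -0.225 -0.233
outer loop
vertex -2.018 -1.399 -0.179
vertex -1.89 -1.825 0.751
vertex -2.221 -2.4 -0.037
endloop
endfacet
facet normal 0.470 -0.348 0.811
outer loop
vertex -1.89 -1.825 0.751
vertex -2.706 -1.578 1.33
vertex -2.646 -2.51 0.895
endloop
endfacet
facet normal -0.534 0.224 0.815
outer loop
vertex -2.706 -1.578 1.33
vertex -3.339 -1.0 0.757
vertex -3.542 -2.001 0.899
endloop
endfacet
facet normal -0.677 0.700 -0.226
outer loop
vertex -3.339 -1.0 0.757
vertex -2.914 -0.89 -0.175
vertex -3.67 -1.575 -0.031
endloop
endfacet
facet normal 0.237 0.423 -0.874
outer loop
vertex -2.914 -0.89 -0.175
vertex -2.018 -1.399 -0.179
vertex -2.854 -1.822 -0.61
endloop
endfacet
facet normal 0.100 -0.992 -0.072
outer loop
vertex -3.241 -2.509 0.054
vertex -2.221 -2.4 -0.037
vertex -2.646 -2.51 0.895
endloop
endfacet
facet normal -0.465 -0.822 0.328
outer loop
vertex -3.241 -2.509 0.054
vertex -2.646 -2.51 0.895
vertex -3.542 -2.001 0.899
endloop
endfacet
facet normal -0.904 -0.422 -0.069
outer loop
vertex -3.241 -2.509 0.054
vertex -3.542 -2.001 0.899
vertex -3.67 -1.575 -0.031
endloop
endfacet
facet normal -0.610 -0.345 -0.713
outer loop
vertex -3.241 -2.509 0.054
vertex -3.67 -1.575 -0.031
vertex -2.854 -1.822 -0.61
endloop
endfacet
facet normal 0.011 -0.698 -0.716
outer loop
vertex -3.241 -2.509 0.054
vertex -2.854 -1.822 -0.61
vertex -2.221 -2.4 -0.037
endloop
endfacet
facet normal 0.677 -0.700 0.226
outer loop
vertex -2.646 -2.51 0.895
vertex -2.221 -2.4 -0.037
vertex -1.89 -1.825 0.751
endloop
endfacet
facet normal -0.237 -0.423 0.874
outer loop
vertex -3.542 -2.001 0.899
vertex -2.646 -2.51 0.895
vertex -2.706 -1.578 1.33
endloop
endfacet
facet normal -0.946 0.225 0.233
outer loop
vertex -3.67 -1.575 -0.031
vertex -3.542 -2.001 0.899
vertex -3.339 -1.0 0.757
endloop
endfacet
facet normal -0.470 0.348 -0.811
outer loop
vertex -2.854 -1.822 -0.61
vertex -3.67 -1.575 -0.031
vertex -2.914 -0.89 -0.175
endloop
endfacet
facet normal 0.534 -0.224 -0.815
outer loop
vertex -2.221 -2.4 -0.037
vertex -2.854 -1.822 -0.61
vertex -2.018 -1.399 -0.179
endloop
endfacet

endsolid
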